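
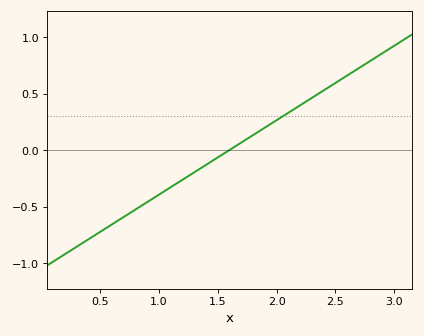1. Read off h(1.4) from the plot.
-0.15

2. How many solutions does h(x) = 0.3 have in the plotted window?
1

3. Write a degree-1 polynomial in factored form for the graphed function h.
y = 0.66(x - 1.6)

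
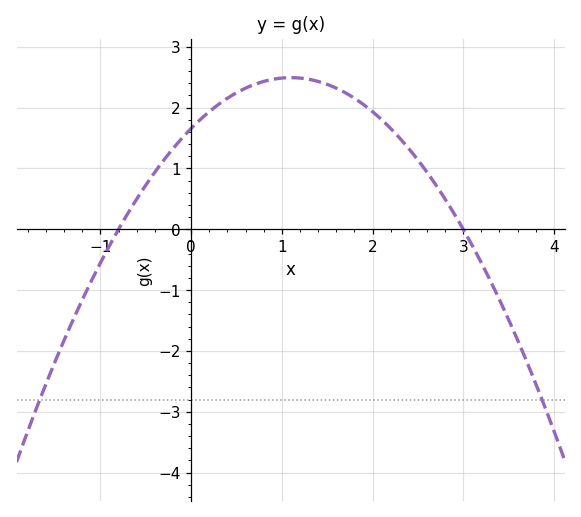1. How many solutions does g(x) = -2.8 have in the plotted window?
2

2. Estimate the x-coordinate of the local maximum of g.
1.1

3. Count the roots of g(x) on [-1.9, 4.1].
2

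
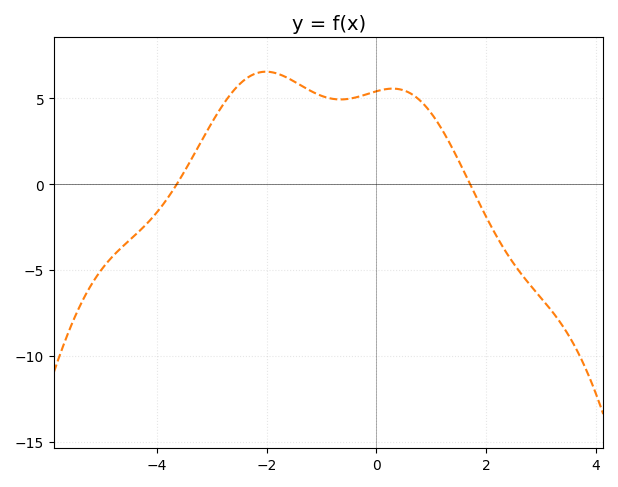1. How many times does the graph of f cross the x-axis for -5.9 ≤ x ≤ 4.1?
2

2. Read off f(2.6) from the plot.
-5.05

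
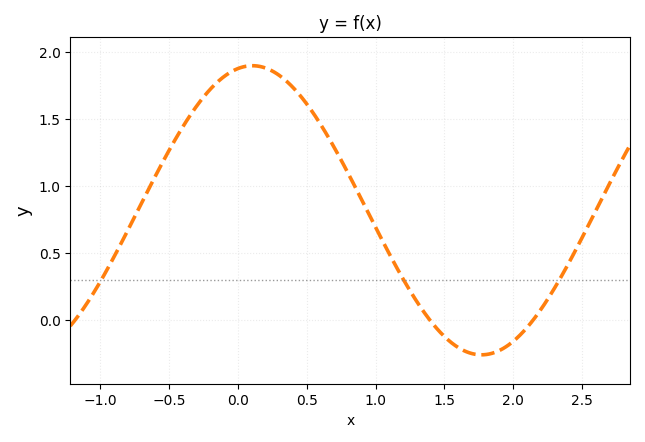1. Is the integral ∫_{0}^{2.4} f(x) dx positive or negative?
positive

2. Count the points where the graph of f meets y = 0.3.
3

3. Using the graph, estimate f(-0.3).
1.6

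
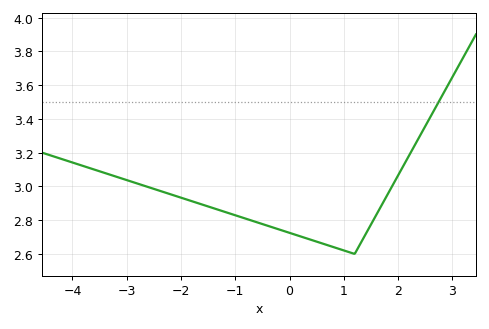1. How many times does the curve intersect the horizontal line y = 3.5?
1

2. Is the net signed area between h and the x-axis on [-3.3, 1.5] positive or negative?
positive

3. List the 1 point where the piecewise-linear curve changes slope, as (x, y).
(1.2, 2.6)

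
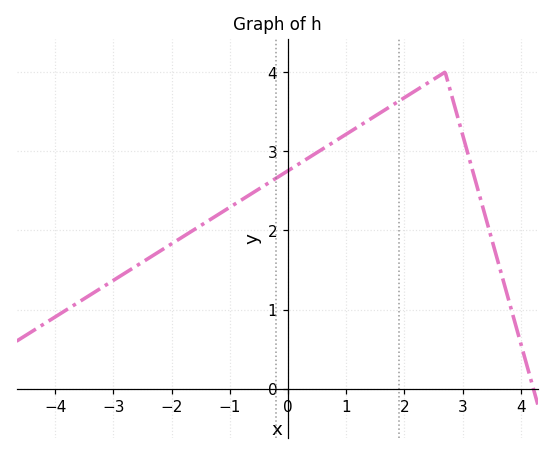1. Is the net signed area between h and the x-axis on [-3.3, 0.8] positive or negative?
positive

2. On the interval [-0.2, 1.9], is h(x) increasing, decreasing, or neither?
increasing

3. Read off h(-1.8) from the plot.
1.9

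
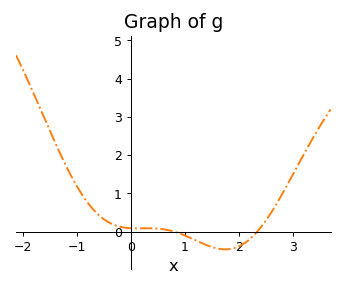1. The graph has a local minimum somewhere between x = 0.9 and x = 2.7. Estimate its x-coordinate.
1.76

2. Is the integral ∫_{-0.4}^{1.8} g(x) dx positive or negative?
negative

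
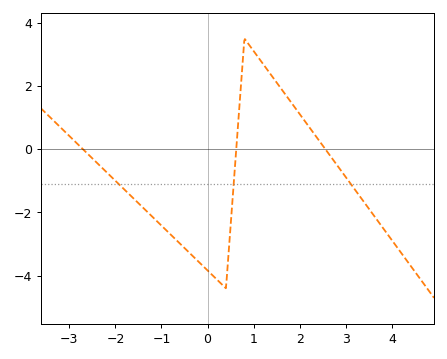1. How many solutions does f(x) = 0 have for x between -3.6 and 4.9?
3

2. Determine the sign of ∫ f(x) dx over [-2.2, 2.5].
negative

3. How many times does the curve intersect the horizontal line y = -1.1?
3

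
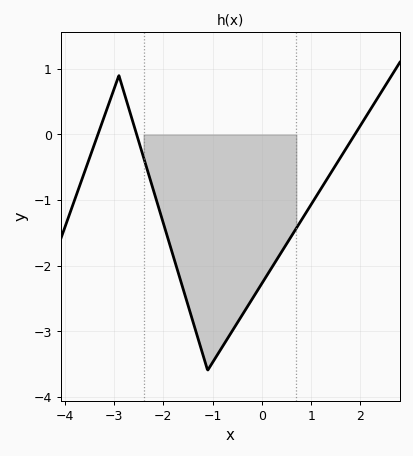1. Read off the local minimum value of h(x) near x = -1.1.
-3.6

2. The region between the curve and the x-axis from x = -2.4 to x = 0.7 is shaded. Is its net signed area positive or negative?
negative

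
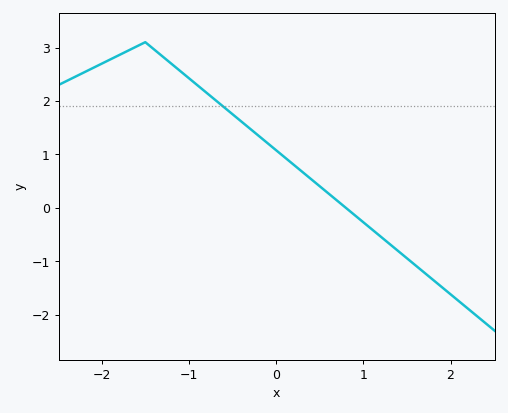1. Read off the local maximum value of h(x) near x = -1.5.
3.1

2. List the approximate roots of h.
0.8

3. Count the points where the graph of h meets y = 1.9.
1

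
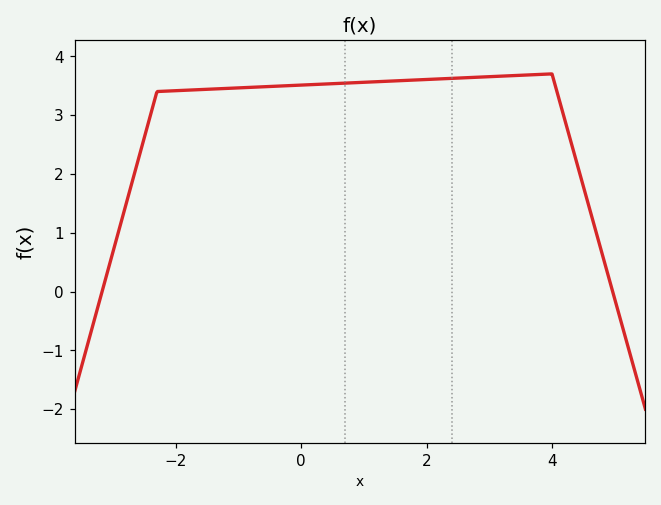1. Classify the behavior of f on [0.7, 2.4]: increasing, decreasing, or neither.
increasing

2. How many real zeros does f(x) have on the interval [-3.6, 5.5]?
2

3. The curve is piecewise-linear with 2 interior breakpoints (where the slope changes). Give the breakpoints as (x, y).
(-2.3, 3.4); (4, 3.7)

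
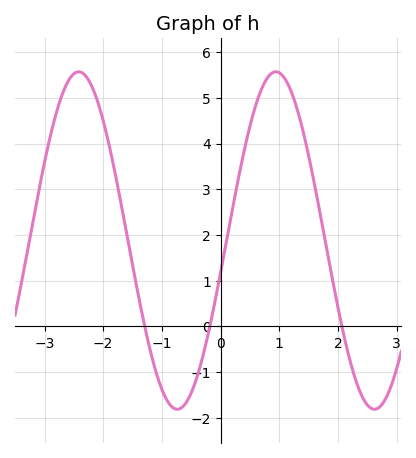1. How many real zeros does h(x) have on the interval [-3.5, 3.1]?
3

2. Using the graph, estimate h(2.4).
-1.5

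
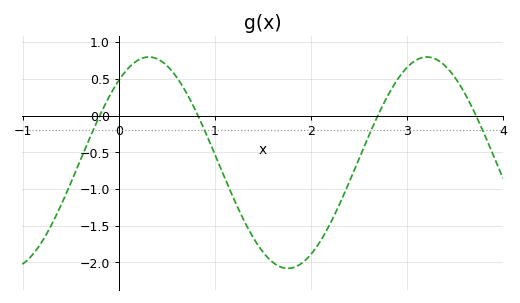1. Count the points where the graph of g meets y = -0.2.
4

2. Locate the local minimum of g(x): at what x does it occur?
1.76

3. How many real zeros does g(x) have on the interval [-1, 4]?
4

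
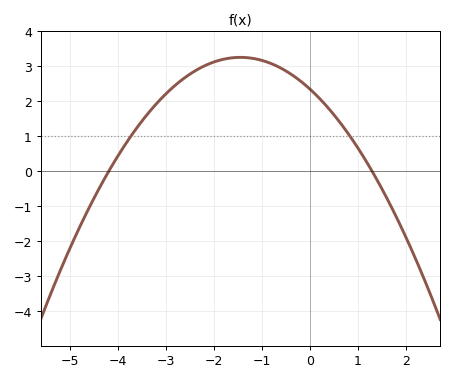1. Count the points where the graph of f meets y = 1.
2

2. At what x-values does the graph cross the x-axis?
-4.2, 1.3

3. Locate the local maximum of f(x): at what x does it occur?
-1.45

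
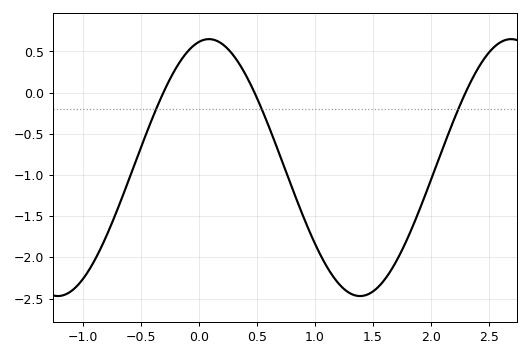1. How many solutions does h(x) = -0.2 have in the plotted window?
3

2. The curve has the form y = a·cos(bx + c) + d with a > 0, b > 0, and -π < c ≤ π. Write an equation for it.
y = 1.56cos(2.4x - 0.21) - 0.91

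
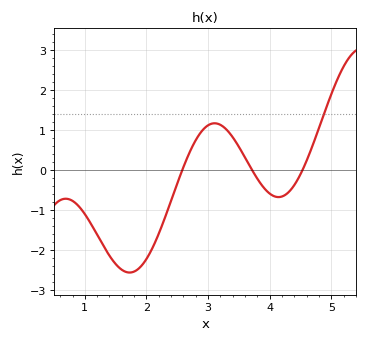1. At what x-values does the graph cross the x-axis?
2.58, 3.72, 4.53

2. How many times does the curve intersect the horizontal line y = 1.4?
1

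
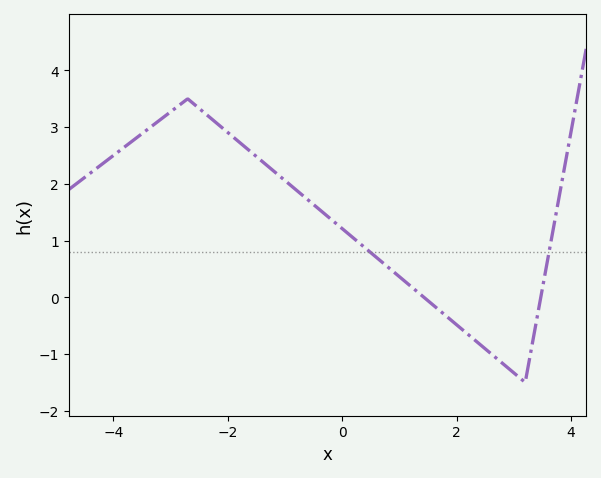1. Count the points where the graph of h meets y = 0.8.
2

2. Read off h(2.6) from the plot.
-0.992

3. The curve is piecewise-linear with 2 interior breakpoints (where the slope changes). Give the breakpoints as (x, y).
(-2.7, 3.5); (3.2, -1.5)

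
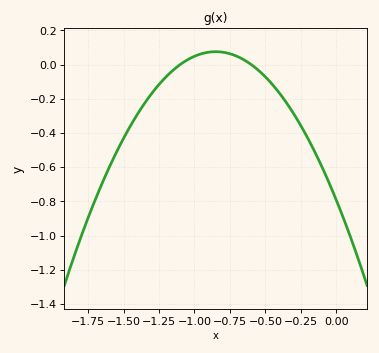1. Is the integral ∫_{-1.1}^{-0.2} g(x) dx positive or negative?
negative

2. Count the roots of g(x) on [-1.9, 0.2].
2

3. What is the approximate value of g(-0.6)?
0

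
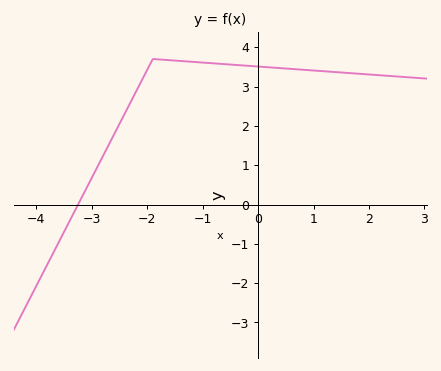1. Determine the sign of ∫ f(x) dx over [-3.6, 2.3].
positive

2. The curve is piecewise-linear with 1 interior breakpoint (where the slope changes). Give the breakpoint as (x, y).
(-1.9, 3.7)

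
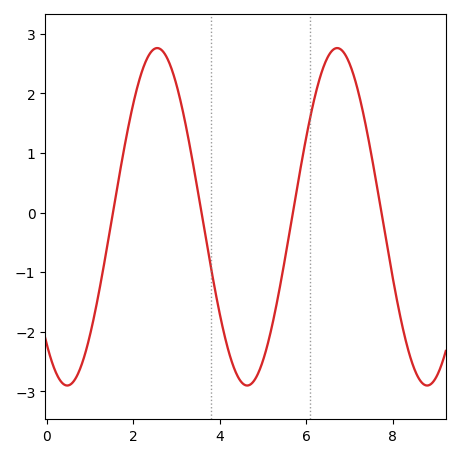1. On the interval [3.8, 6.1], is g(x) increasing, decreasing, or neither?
neither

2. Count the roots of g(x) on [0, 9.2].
4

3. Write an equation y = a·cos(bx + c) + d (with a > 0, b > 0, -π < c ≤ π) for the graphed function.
y = 2.83cos(1.51x + 2.42) - 0.07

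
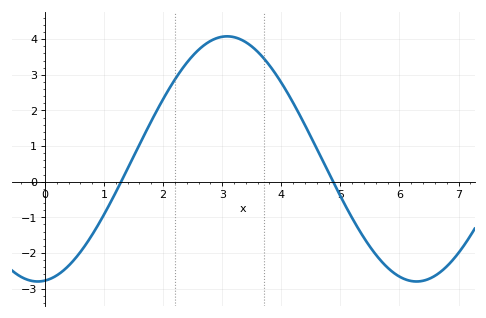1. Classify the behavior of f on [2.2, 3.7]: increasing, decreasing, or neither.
neither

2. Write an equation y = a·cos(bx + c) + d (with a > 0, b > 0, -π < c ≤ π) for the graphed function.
y = 3.44cos(0.98x - 3) + 0.64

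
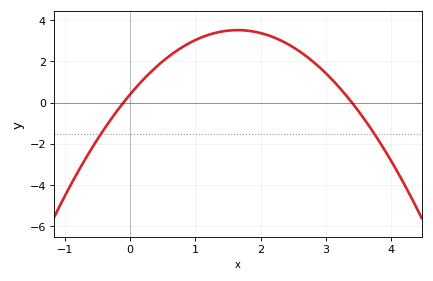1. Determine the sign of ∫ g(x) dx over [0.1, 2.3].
positive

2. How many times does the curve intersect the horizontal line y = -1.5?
2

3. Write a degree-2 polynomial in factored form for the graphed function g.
y = -1.15(x + 0.1)(x - 3.4)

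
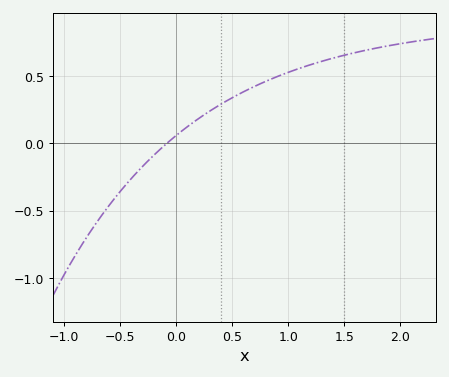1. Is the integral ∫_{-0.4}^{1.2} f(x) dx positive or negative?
positive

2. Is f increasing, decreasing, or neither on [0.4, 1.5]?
increasing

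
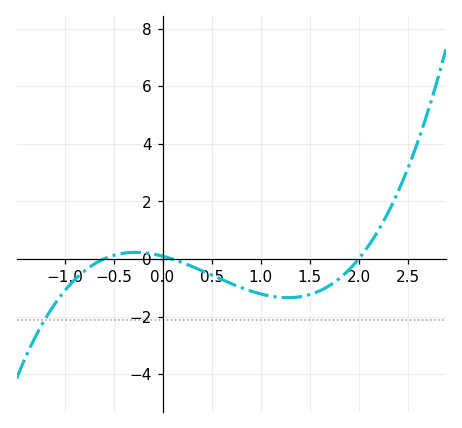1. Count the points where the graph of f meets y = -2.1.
1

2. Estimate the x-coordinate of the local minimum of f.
1.3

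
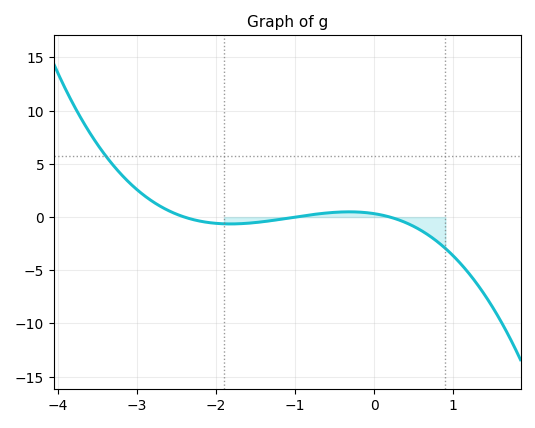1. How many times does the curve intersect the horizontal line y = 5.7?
1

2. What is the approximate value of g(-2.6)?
0.5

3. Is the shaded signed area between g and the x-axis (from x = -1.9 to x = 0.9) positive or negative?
negative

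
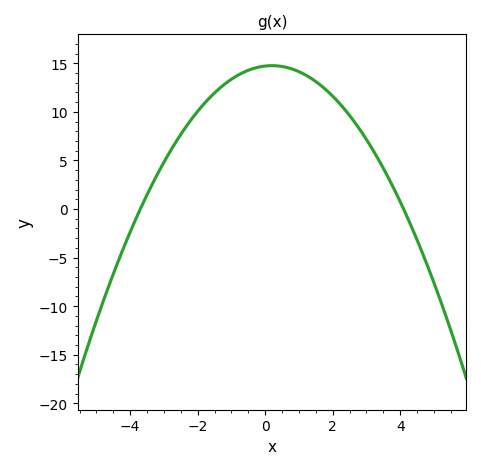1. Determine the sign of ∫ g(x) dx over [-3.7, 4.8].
positive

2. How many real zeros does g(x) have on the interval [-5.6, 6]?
2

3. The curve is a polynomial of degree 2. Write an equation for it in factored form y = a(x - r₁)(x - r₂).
y = -0.97(x + 3.7)(x - 4.1)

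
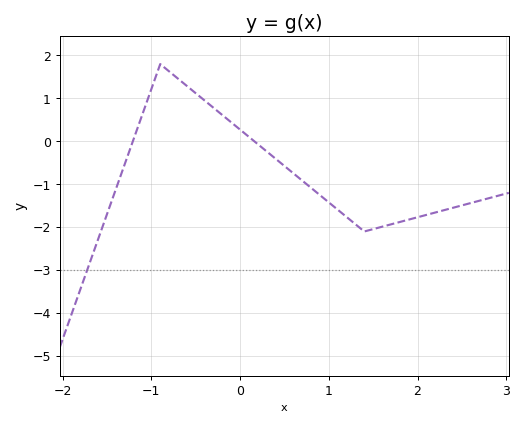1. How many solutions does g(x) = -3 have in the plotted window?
1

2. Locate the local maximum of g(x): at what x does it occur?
-0.9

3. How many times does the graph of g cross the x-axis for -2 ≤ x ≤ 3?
2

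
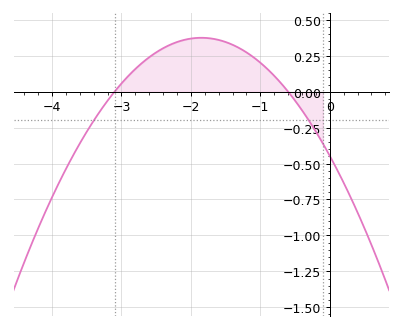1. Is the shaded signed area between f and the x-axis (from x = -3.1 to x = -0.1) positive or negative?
positive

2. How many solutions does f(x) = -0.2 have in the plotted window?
2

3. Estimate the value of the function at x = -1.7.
0.35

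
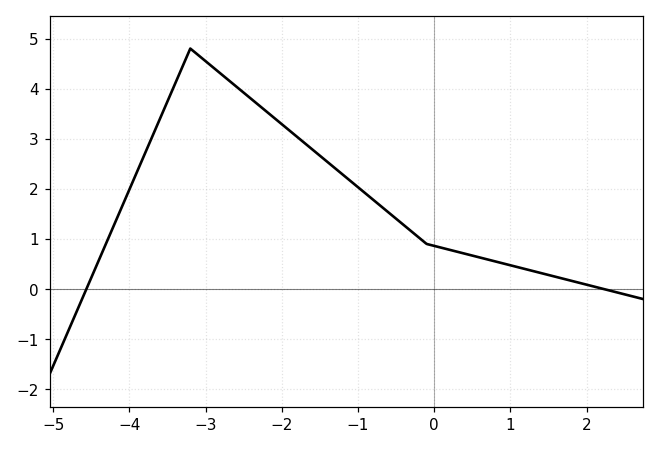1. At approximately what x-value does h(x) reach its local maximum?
-3.2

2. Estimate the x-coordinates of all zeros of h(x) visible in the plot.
-4.6, 2.2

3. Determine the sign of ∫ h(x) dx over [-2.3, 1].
positive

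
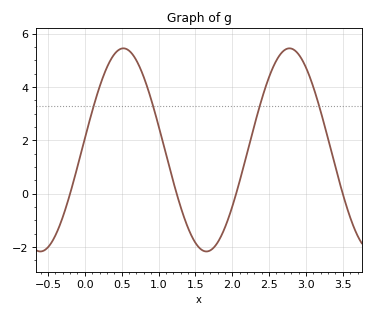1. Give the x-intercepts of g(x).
-0.2, 1.2, 2.1, 3.5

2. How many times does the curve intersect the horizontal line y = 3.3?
4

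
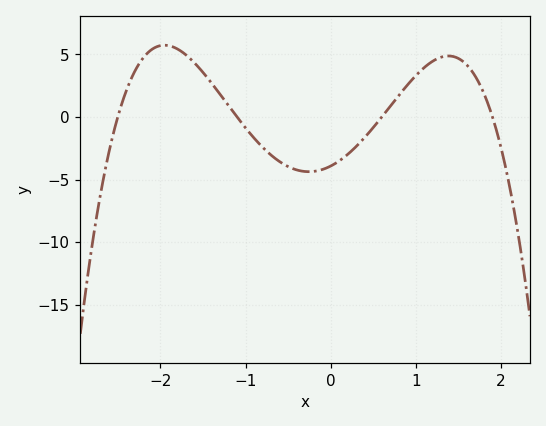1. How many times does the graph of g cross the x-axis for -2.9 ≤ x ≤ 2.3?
4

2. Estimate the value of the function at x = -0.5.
-4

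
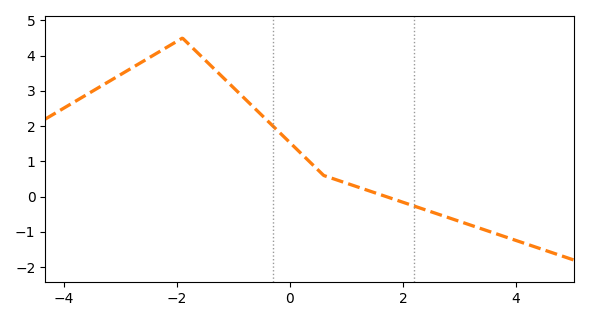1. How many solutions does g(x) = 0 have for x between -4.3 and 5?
1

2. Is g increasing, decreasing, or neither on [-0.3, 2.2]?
decreasing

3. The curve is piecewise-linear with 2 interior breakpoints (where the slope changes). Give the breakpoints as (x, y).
(-1.9, 4.5); (0.6, 0.6)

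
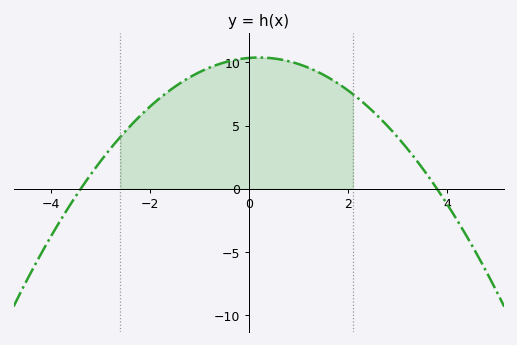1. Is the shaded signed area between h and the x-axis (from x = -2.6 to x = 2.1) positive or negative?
positive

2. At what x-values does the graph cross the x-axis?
-3.4, 3.8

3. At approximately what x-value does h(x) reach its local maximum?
0.2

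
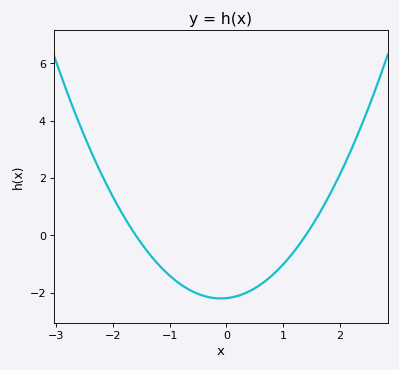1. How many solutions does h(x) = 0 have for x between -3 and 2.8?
2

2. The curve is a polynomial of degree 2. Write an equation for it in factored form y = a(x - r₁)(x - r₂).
y = 0.98(x + 1.6)(x - 1.4)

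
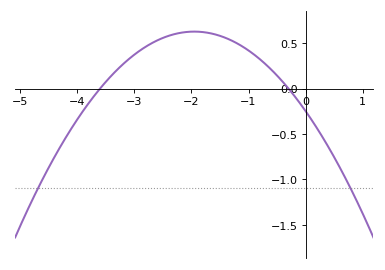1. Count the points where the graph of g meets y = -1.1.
2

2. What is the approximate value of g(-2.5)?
0.55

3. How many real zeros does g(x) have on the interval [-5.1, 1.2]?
2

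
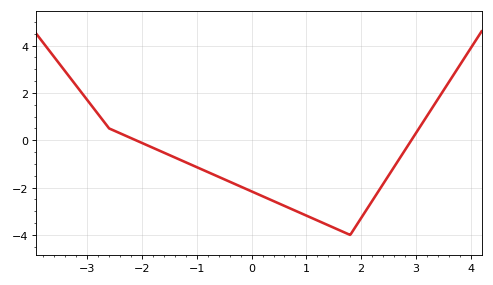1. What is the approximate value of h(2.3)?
-2.21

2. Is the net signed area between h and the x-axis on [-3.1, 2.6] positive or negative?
negative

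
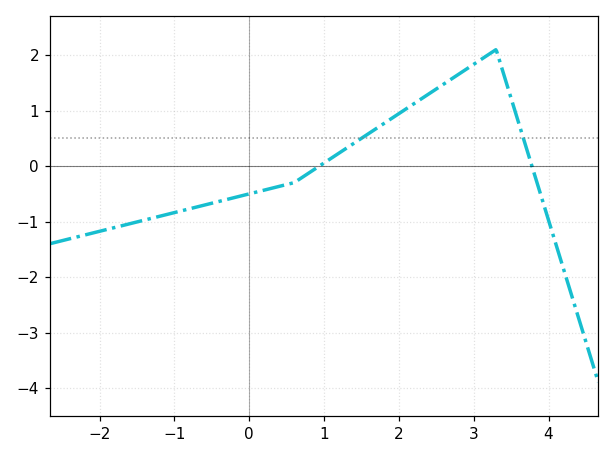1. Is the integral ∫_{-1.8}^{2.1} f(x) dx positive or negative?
negative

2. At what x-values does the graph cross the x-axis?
0.937, 3.78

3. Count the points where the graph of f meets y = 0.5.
2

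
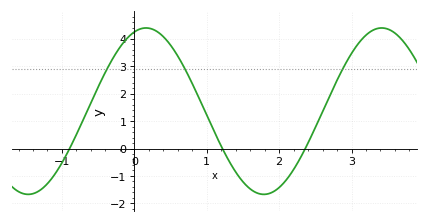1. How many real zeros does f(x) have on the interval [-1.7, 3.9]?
3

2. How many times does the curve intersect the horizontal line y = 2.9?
3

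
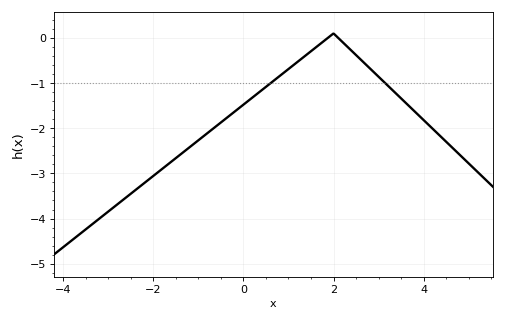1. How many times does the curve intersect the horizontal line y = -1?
2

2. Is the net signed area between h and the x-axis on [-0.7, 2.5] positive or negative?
negative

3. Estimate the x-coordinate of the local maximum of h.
2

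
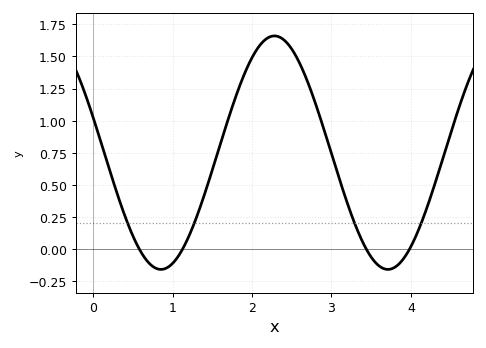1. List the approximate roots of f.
0.581, 1.13, 3.44, 3.98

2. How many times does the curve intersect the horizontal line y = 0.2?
4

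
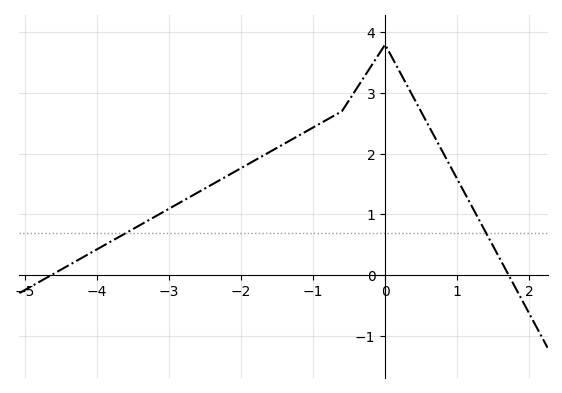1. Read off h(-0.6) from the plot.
2.7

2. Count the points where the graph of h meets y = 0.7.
2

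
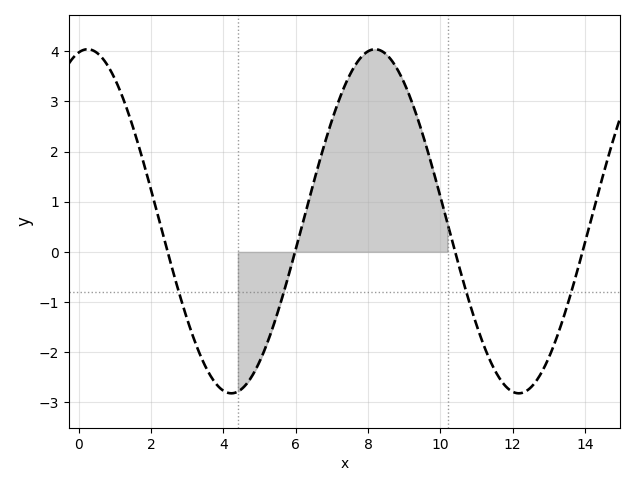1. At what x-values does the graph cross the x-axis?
2.4, 6, 10.4, 14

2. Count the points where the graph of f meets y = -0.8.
4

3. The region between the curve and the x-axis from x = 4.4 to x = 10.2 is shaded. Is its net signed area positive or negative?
positive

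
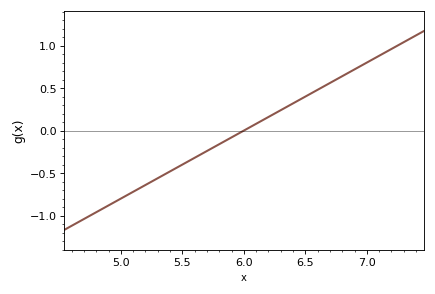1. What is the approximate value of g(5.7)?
-0.25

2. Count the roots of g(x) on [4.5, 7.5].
1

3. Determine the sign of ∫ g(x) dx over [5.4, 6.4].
negative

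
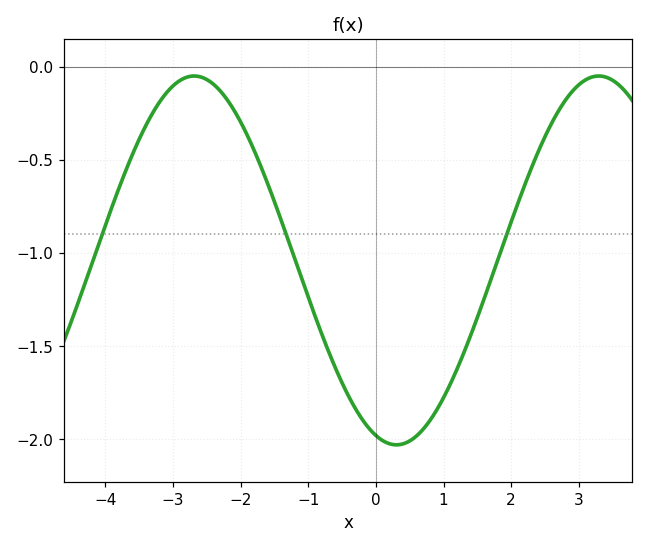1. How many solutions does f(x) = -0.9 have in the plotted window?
3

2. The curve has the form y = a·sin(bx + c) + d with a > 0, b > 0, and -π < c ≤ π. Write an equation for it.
y = 0.99sin(1.05x - 1.89) - 1.04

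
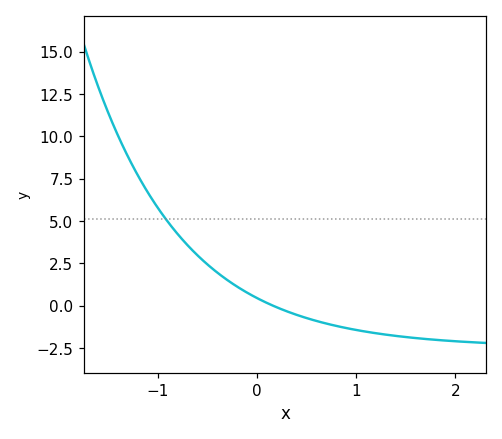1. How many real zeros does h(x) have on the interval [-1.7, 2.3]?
1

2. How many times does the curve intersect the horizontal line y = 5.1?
1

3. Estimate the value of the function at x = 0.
0.45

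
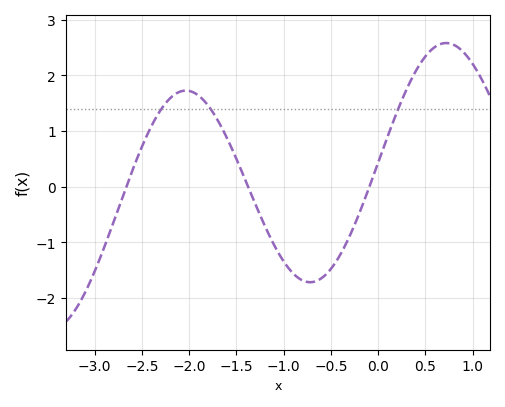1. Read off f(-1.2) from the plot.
-0.7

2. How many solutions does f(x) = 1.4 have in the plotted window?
3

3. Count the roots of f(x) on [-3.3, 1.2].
3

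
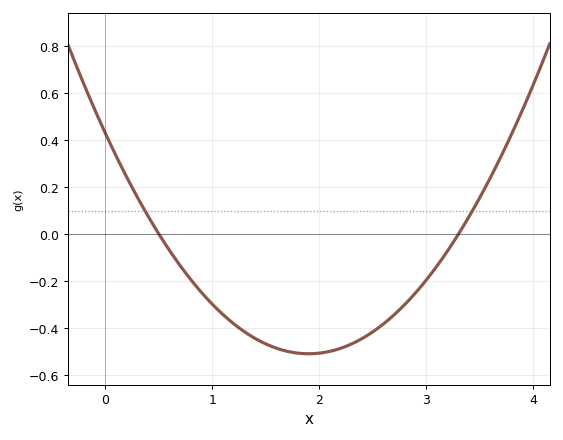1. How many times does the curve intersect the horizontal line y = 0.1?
2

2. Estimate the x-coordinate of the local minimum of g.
1.9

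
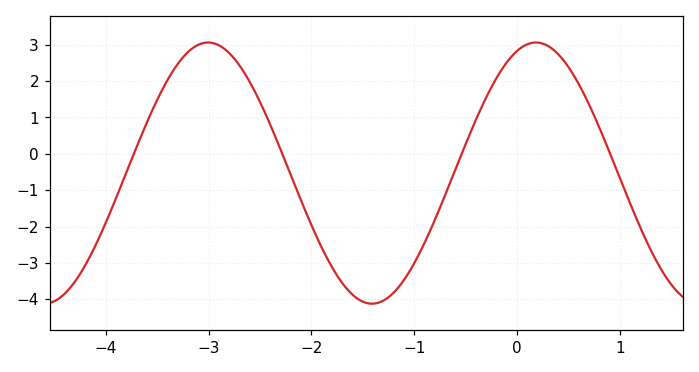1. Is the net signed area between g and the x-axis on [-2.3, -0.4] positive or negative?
negative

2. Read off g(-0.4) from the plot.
0.9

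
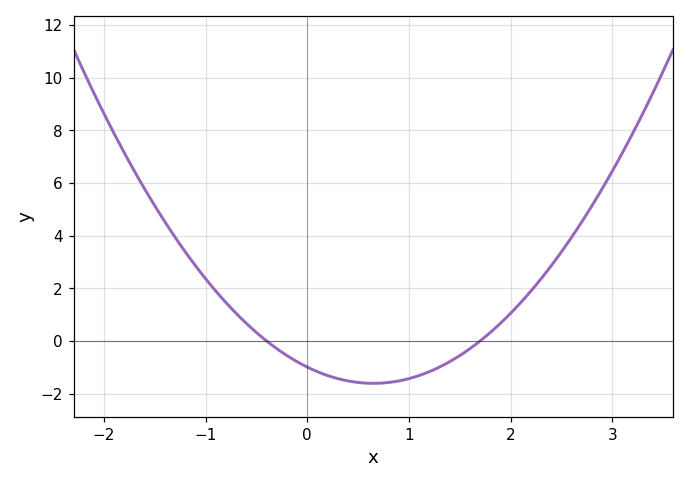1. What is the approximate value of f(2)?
1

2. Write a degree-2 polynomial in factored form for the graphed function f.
y = 1.46(x + 0.4)(x - 1.7)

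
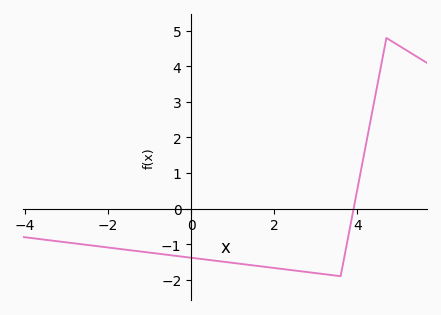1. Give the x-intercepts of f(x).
3.91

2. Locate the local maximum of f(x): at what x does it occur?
4.7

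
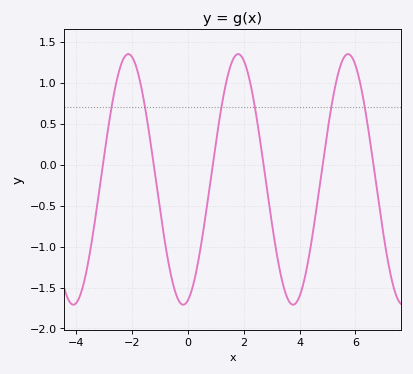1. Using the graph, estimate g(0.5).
-0.94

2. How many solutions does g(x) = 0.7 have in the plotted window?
6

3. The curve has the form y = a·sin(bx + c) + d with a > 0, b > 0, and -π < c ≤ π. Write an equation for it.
y = 1.53sin(1.6x - 1.32) - 0.18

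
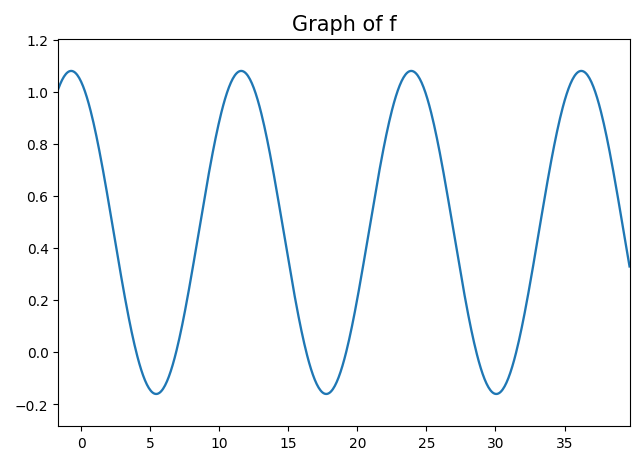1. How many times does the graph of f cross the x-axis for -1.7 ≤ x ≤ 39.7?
6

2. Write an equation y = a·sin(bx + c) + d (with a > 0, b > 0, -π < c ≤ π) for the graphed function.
y = 0.62sin(0.51x + 2) + 0.46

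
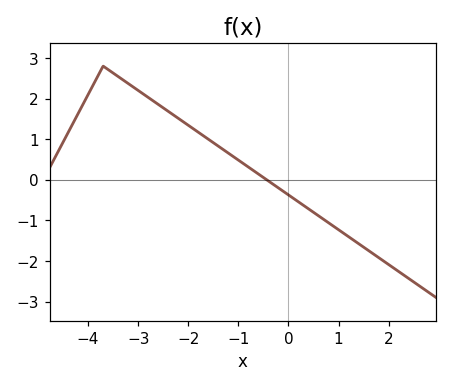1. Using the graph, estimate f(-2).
1.34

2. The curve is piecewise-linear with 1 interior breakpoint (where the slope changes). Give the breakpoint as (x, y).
(-3.7, 2.8)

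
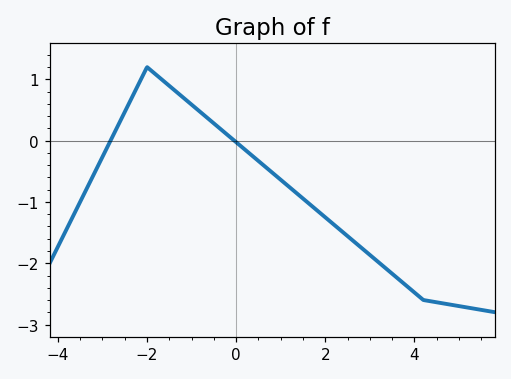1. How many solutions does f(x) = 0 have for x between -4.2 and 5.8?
2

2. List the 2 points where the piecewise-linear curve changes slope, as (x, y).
(-2, 1.2); (4.2, -2.6)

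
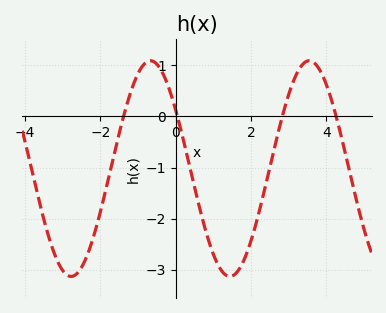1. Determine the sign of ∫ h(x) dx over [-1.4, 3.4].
negative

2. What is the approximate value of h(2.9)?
0.2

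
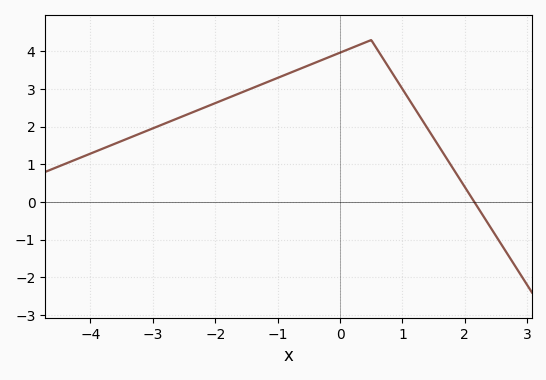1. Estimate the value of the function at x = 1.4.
1.96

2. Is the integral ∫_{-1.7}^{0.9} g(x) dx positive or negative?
positive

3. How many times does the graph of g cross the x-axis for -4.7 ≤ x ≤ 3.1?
1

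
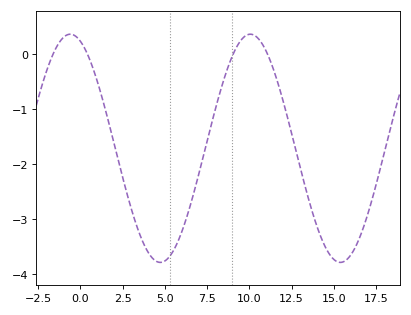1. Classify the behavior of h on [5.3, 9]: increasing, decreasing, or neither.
increasing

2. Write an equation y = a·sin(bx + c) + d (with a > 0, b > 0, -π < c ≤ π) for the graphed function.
y = 2.08sin(0.59x + 1.9) - 1.71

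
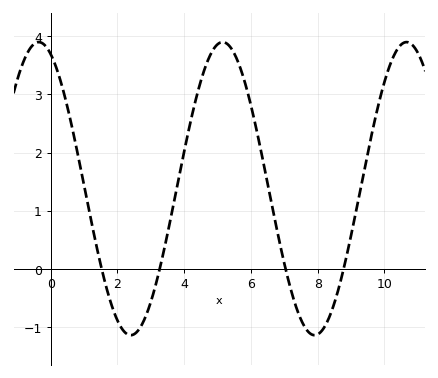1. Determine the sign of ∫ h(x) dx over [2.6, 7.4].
positive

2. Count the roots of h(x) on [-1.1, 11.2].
4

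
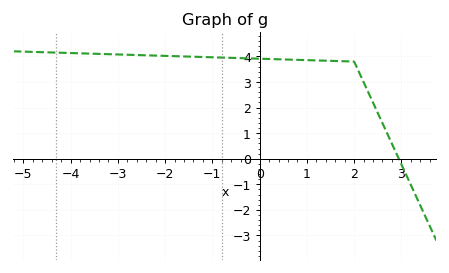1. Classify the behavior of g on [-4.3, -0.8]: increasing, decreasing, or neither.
decreasing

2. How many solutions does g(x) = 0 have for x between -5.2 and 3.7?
1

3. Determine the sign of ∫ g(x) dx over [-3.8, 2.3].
positive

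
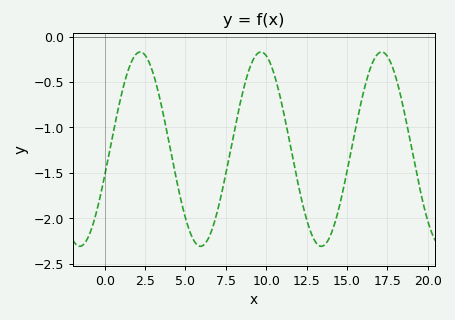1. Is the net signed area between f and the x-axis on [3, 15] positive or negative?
negative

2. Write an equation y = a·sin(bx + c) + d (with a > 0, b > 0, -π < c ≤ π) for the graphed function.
y = 1.07sin(0.84x - 0.272) - 1.24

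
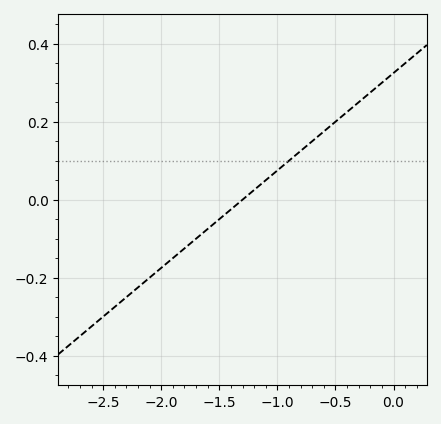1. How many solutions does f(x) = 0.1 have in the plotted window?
1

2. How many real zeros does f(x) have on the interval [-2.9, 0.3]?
1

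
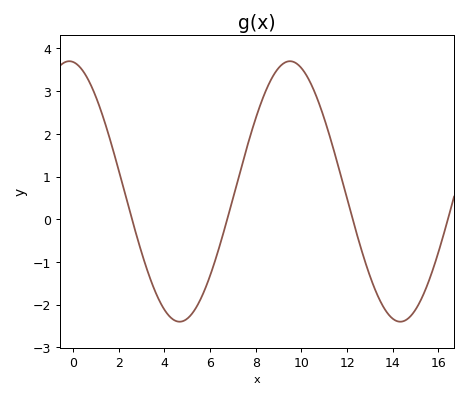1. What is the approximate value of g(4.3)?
-2.31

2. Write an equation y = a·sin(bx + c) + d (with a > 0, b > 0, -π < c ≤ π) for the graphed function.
y = 3.05sin(0.65x + 1.68) + 0.65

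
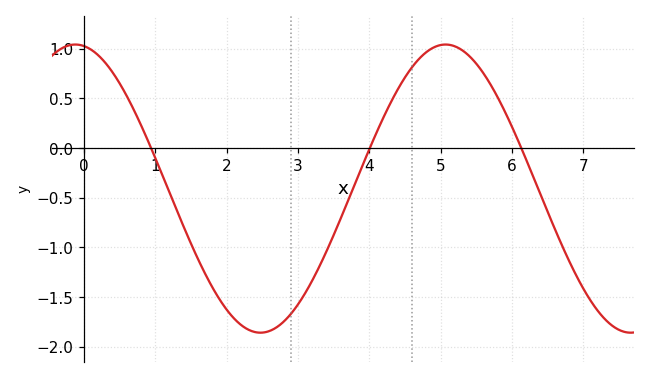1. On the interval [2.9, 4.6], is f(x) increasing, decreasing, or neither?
increasing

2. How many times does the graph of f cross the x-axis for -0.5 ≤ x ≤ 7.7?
3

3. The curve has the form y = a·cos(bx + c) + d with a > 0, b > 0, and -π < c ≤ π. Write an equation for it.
y = 1.45cos(1.21x + 0.15) - 0.41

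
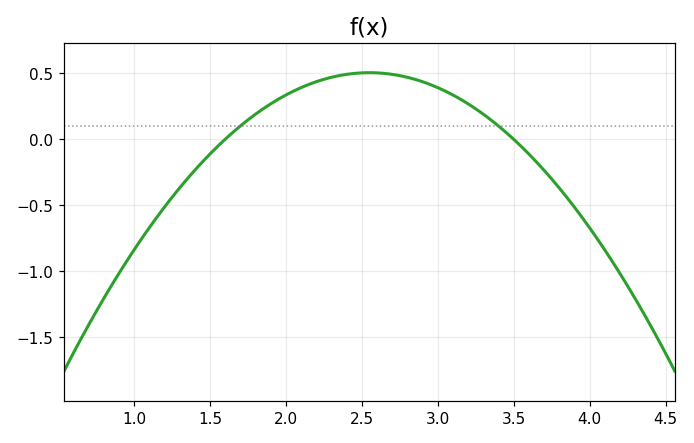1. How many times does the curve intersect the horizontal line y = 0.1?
2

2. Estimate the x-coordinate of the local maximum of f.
2.55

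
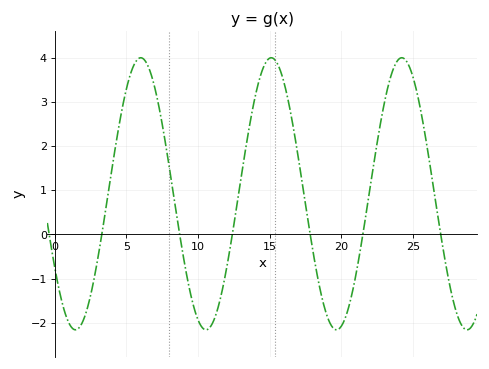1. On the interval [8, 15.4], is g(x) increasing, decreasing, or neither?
neither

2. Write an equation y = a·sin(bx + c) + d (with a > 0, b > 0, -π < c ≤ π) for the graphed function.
y = 3.08sin(0.69x - 2.57) + 0.92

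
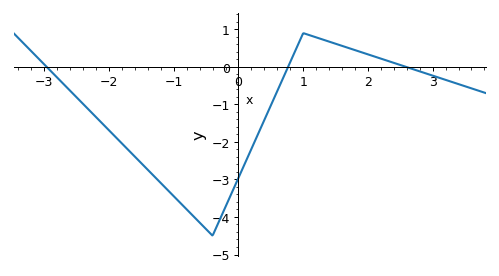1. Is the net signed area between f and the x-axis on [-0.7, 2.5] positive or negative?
negative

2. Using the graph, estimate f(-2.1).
-1.5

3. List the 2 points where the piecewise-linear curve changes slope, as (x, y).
(-0.4, -4.5); (1, 0.9)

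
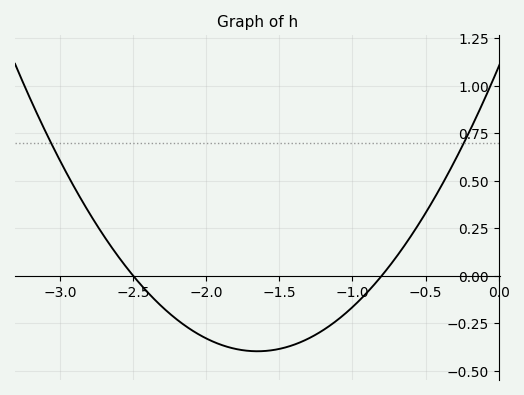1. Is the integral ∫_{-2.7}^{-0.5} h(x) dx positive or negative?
negative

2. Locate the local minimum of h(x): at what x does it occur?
-1.65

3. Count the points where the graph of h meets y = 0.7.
2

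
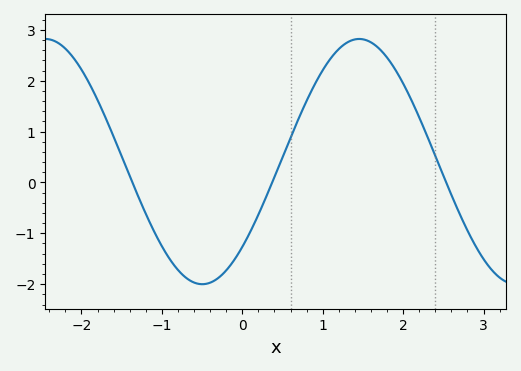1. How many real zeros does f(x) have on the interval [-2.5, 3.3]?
3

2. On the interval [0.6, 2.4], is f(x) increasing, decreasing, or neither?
neither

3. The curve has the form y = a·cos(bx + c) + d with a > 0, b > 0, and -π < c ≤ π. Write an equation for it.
y = 2.41cos(1.6x - 2.3) + 0.41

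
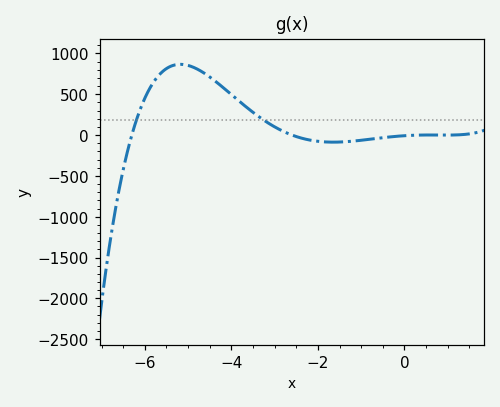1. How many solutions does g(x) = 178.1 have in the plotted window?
2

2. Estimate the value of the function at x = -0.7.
-45.2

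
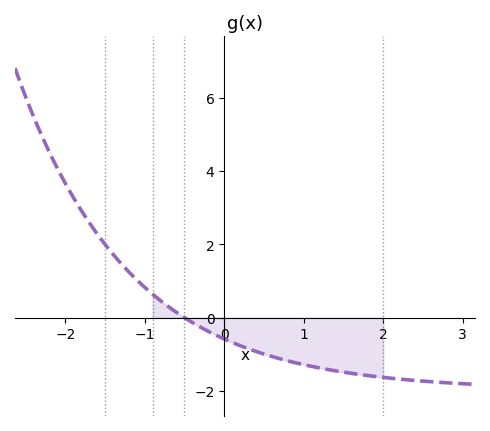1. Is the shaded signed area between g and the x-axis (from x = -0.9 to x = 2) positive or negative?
negative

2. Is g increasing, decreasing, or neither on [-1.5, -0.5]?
decreasing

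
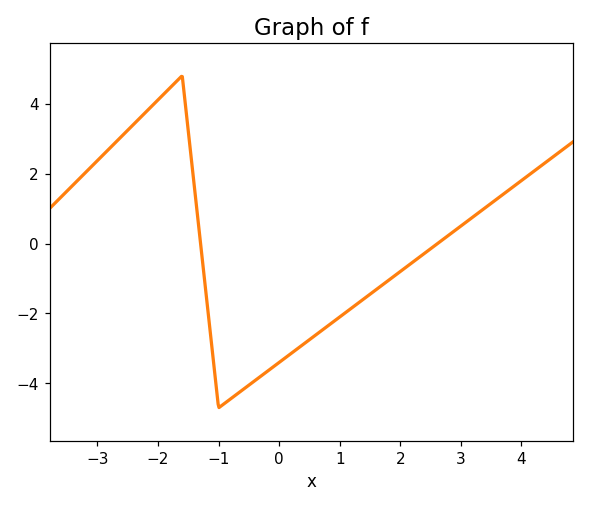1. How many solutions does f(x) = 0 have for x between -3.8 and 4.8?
2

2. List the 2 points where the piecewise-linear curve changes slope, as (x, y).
(-1.6, 4.8); (-1, -4.7)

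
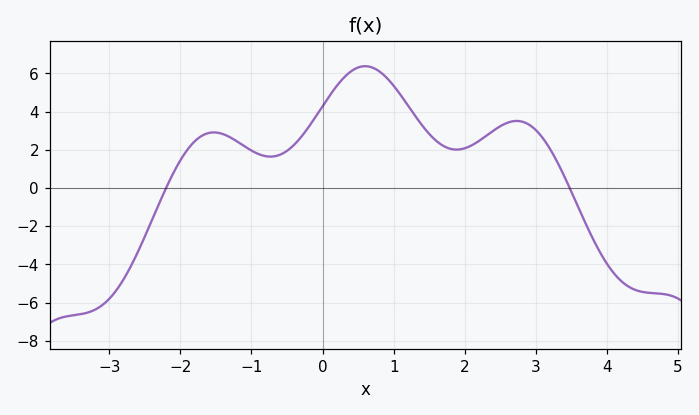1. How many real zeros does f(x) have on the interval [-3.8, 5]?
2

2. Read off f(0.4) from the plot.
6.2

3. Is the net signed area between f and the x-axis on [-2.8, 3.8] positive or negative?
positive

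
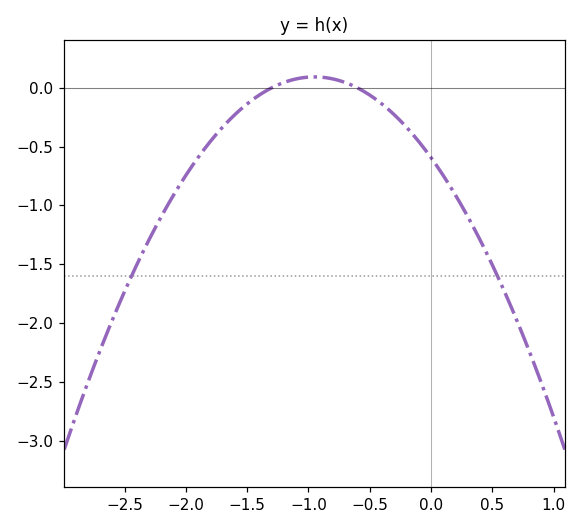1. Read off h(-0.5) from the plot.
-0.061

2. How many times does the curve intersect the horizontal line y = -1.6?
2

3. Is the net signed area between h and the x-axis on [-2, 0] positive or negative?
negative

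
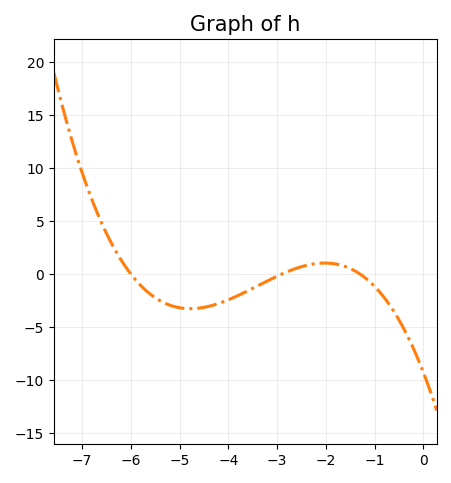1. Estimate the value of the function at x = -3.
0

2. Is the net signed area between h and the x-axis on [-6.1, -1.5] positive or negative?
negative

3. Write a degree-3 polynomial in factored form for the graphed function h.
y = -0.41(x + 6)(x + 2.9)(x + 1.3)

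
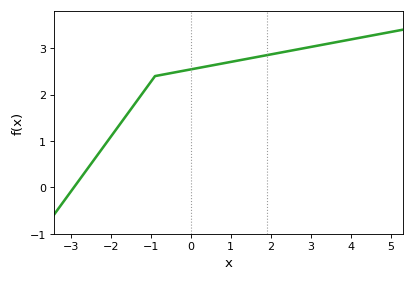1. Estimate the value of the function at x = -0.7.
2.43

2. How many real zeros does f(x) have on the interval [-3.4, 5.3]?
1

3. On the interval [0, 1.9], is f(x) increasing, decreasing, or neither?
increasing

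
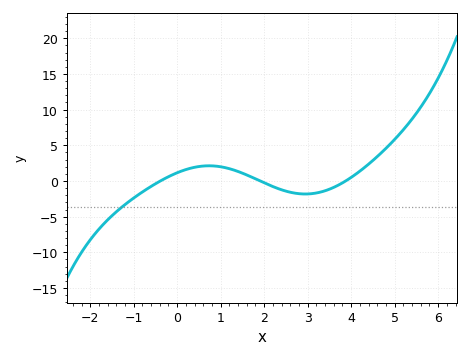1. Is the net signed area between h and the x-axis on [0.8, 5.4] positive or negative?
positive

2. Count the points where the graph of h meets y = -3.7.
1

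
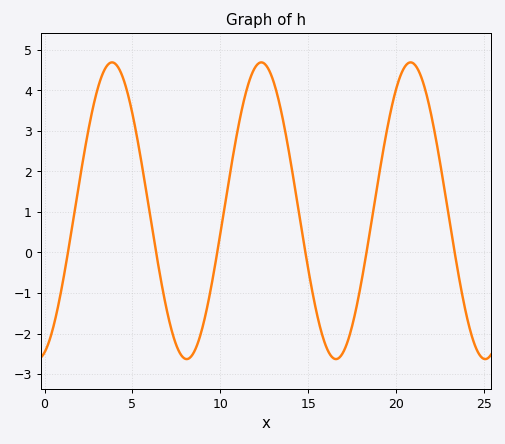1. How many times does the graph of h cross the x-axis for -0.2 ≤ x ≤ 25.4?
6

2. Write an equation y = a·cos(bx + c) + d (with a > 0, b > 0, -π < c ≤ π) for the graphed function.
y = 3.66cos(0.74x - 2.8) + 1.03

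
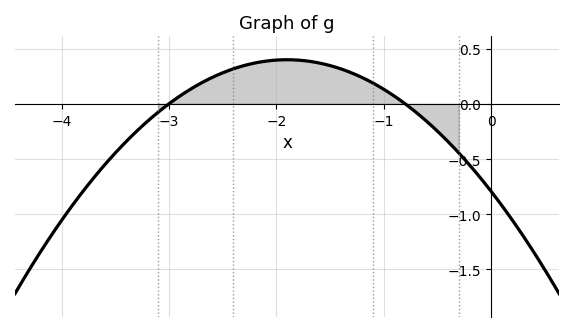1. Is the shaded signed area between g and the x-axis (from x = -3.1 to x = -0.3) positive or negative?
positive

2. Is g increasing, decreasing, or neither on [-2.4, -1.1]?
neither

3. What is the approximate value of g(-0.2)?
-0.55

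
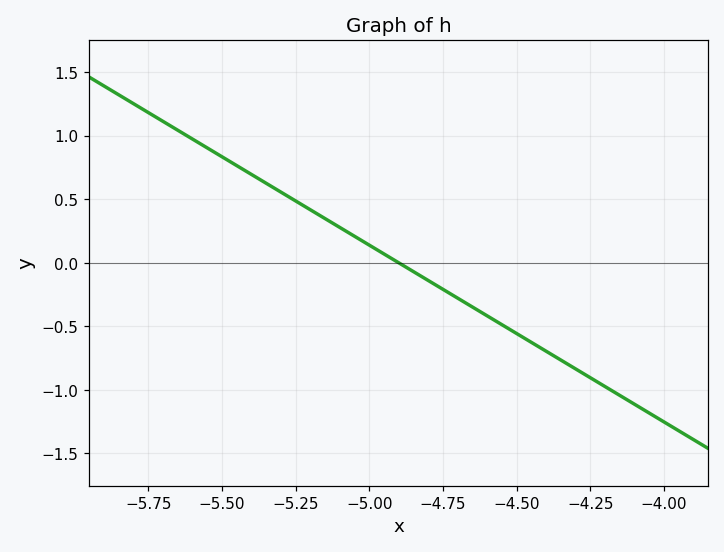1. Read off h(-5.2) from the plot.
0.4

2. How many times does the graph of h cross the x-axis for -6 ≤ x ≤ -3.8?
1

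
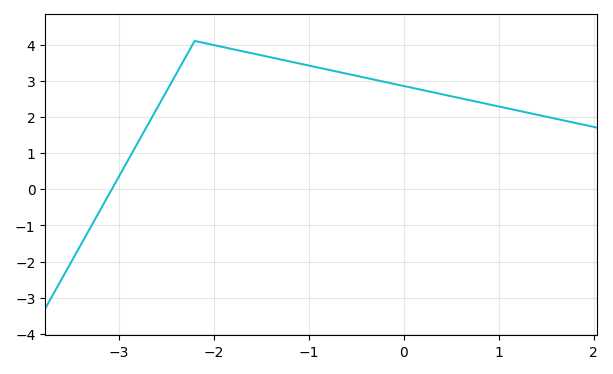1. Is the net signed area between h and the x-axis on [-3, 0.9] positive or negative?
positive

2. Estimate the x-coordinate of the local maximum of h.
-2.2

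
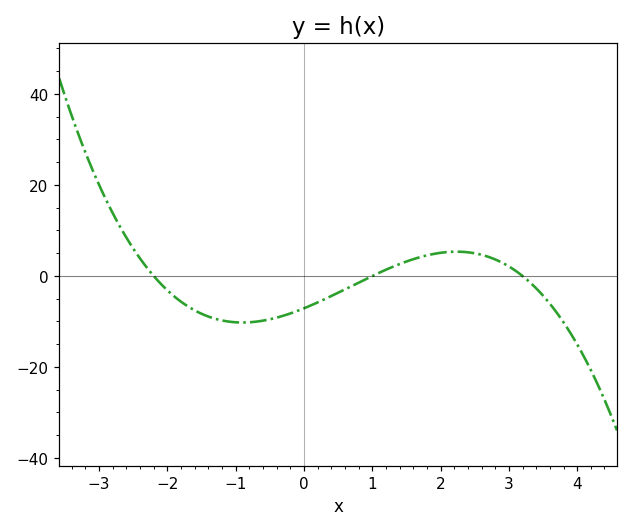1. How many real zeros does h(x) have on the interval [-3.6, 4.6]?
3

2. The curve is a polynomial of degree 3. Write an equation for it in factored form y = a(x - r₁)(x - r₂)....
y = -1.01(x + 2.2)(x - 1)(x - 3.2)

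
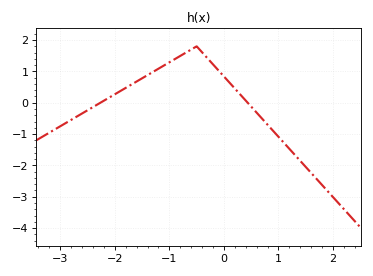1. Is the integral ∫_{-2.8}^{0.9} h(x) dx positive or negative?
positive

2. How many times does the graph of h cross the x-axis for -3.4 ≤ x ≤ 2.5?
2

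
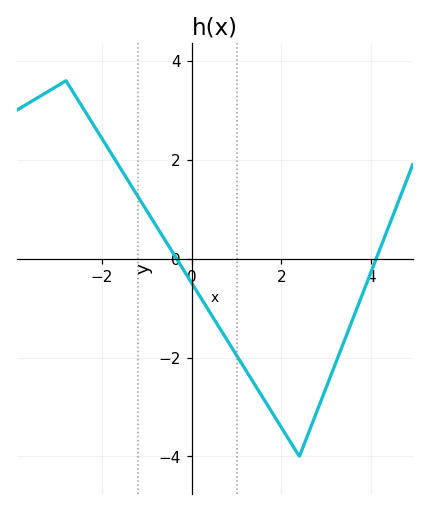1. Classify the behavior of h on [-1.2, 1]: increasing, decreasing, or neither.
decreasing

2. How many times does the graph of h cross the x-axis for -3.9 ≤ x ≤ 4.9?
2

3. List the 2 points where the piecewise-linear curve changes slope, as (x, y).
(-2.8, 3.6); (2.4, -4)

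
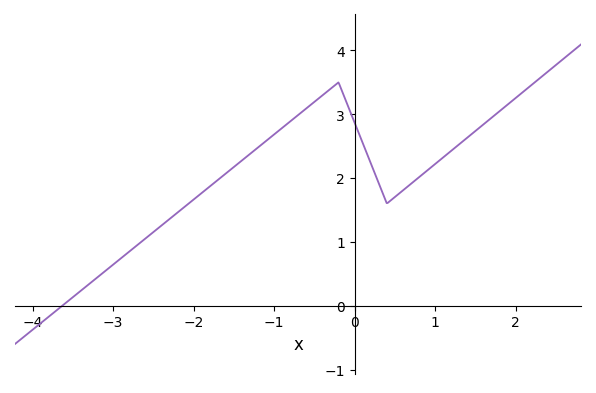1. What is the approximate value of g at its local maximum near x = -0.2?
3.5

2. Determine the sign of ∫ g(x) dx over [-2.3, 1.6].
positive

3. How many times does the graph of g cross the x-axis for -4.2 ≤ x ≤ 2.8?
1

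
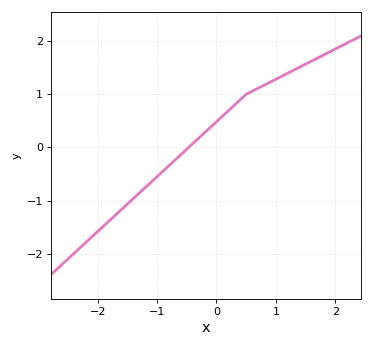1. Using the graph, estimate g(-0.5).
0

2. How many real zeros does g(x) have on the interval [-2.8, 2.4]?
1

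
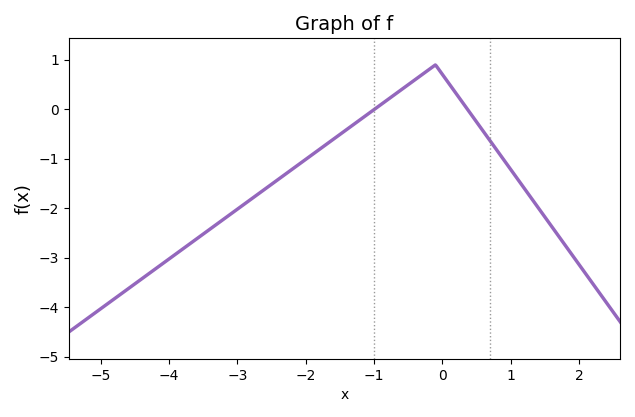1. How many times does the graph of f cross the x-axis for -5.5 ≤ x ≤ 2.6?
2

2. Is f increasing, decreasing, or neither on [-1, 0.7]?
neither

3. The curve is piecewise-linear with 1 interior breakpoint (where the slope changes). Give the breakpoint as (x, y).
(-0.1, 0.9)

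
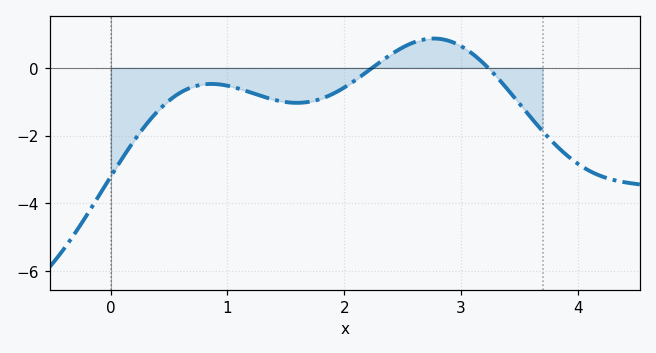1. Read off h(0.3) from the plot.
-1.69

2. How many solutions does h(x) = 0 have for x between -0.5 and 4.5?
2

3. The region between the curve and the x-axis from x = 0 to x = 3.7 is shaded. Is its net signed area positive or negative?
negative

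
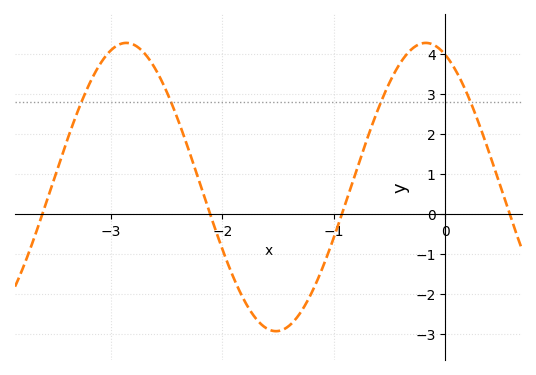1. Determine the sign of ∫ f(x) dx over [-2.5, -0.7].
negative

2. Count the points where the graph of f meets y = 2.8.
4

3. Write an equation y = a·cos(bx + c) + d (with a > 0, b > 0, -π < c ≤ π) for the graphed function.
y = 3.6cos(2.3x + 0.41) + 0.67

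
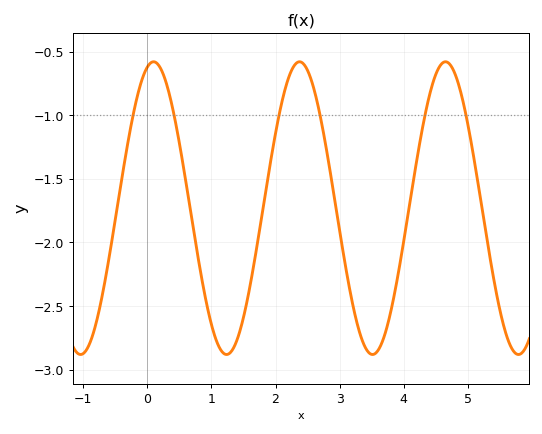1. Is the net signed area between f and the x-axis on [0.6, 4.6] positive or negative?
negative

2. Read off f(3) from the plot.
-1.9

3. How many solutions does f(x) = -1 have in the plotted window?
6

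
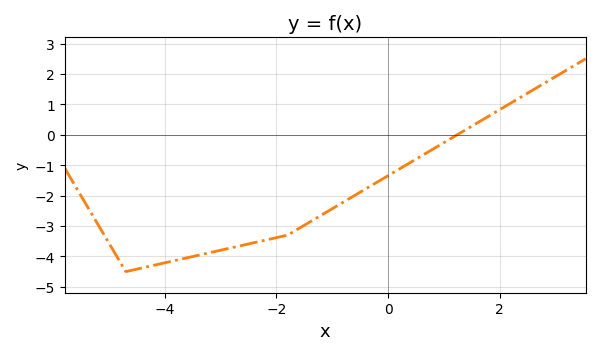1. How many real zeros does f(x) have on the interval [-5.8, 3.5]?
1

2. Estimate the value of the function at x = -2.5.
-3.59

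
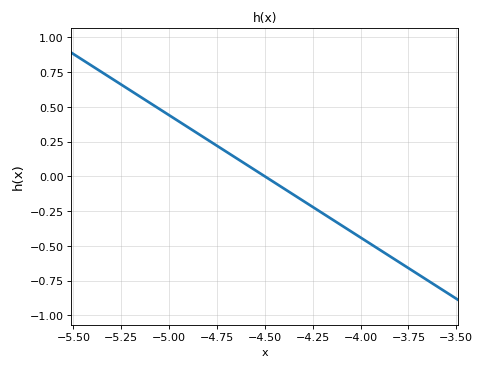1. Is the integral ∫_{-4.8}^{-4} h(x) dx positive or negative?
negative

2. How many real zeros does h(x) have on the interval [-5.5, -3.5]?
1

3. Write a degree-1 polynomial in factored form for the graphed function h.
y = -0.88(x + 4.5)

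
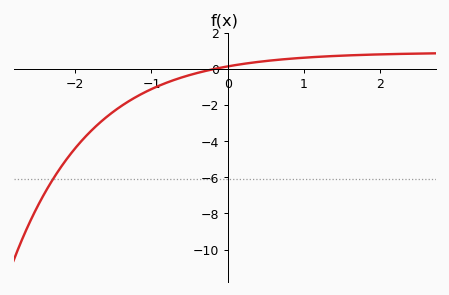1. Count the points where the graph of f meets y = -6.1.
1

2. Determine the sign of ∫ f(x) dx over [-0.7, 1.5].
positive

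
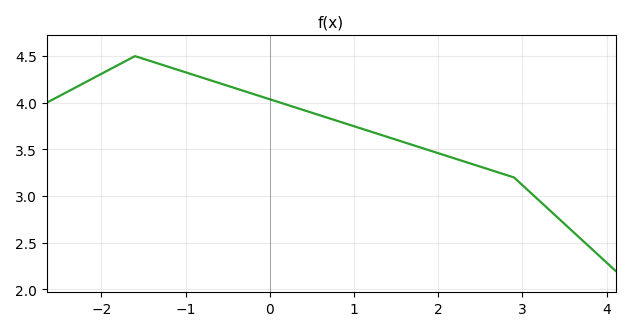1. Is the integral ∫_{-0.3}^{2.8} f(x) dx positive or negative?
positive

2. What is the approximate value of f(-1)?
4.35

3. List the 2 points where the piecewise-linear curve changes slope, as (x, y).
(-1.6, 4.5); (2.9, 3.2)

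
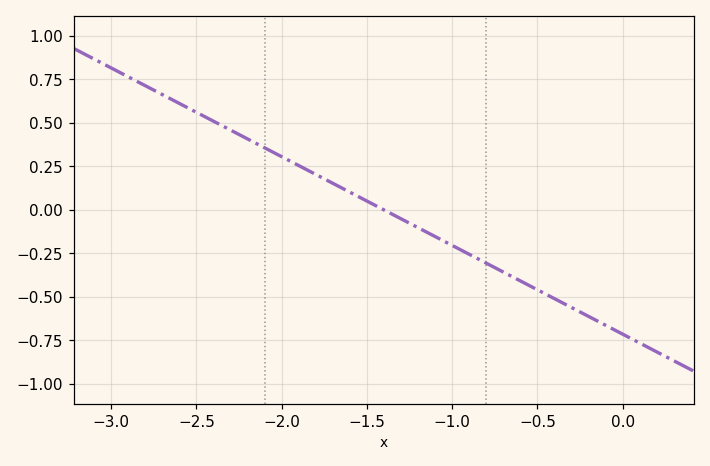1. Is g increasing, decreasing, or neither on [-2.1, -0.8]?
decreasing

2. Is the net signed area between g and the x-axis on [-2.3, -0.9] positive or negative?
positive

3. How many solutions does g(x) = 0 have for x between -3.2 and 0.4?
1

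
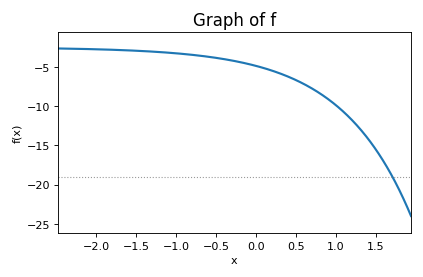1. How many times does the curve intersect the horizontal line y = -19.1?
1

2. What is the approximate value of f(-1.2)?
-3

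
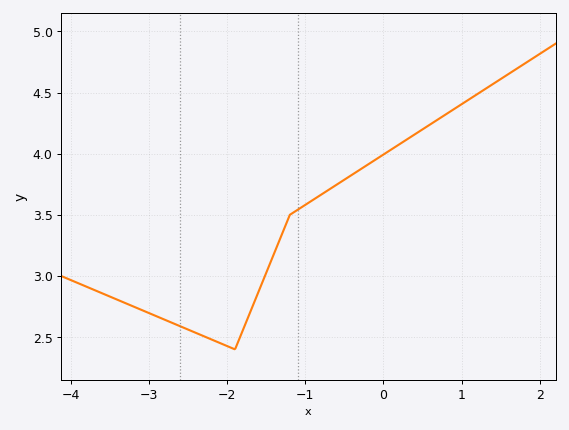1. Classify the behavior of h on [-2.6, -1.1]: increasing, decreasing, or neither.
neither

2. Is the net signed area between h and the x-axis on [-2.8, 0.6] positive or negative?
positive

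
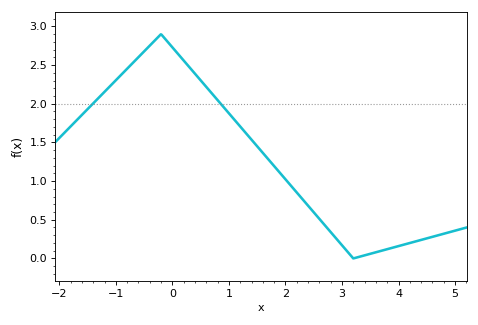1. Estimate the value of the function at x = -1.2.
2.15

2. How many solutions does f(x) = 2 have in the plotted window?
2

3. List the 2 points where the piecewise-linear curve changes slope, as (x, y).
(-0.2, 2.9); (3.2, 0)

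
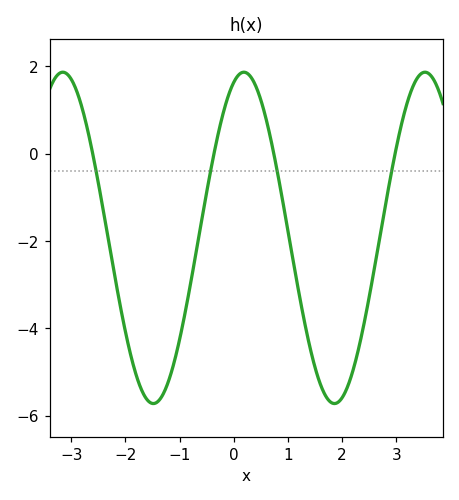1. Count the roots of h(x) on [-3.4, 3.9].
4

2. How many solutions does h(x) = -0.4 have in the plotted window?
4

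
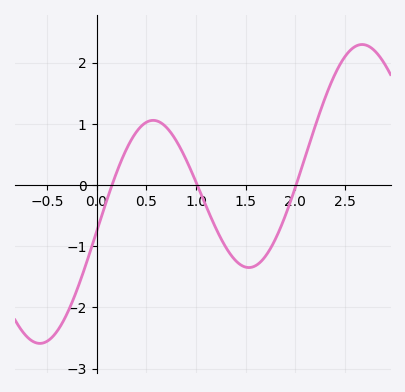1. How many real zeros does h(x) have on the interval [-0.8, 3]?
3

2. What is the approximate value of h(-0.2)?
-1.73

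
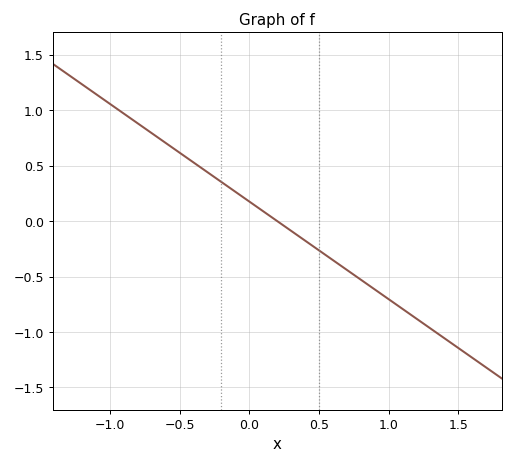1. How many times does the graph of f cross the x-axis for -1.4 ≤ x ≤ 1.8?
1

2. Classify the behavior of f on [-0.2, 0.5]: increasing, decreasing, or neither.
decreasing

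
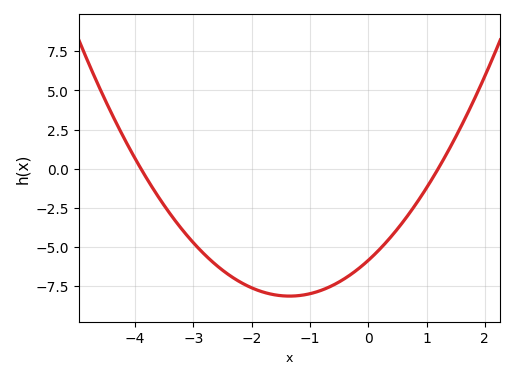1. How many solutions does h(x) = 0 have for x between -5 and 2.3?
2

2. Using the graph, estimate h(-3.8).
-0.625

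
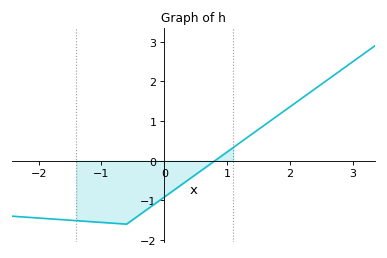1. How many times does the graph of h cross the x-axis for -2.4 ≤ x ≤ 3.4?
1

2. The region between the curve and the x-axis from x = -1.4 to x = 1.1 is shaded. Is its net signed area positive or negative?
negative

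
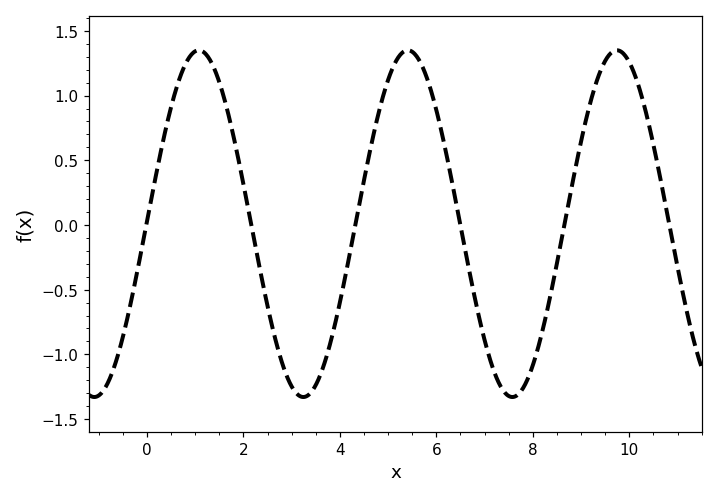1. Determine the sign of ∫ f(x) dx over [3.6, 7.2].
positive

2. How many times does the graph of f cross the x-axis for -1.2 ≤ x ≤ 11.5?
6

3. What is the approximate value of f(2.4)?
-0.45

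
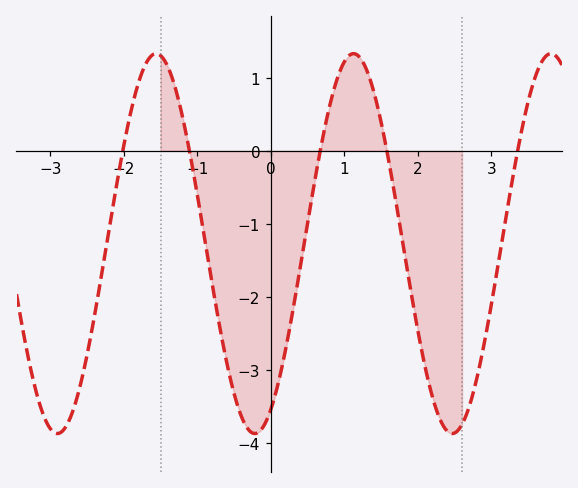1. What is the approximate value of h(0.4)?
-1.6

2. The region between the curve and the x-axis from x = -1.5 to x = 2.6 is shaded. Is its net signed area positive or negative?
negative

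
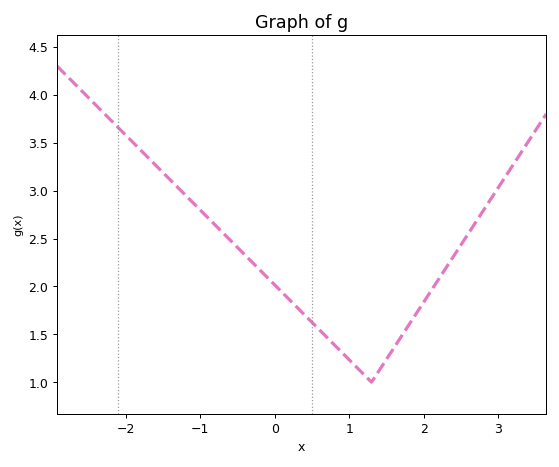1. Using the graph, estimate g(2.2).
2.07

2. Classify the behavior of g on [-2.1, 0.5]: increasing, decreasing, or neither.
decreasing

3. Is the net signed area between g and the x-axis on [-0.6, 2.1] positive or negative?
positive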